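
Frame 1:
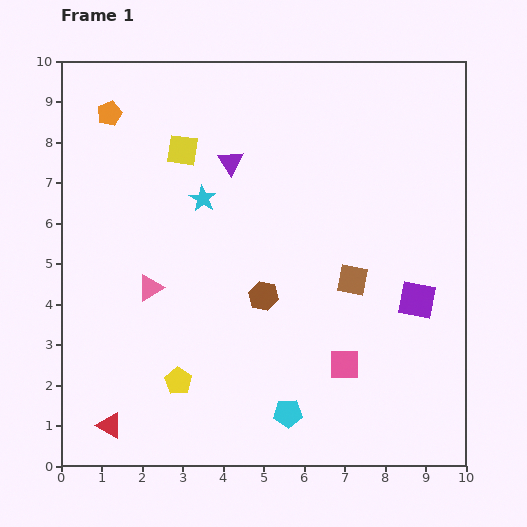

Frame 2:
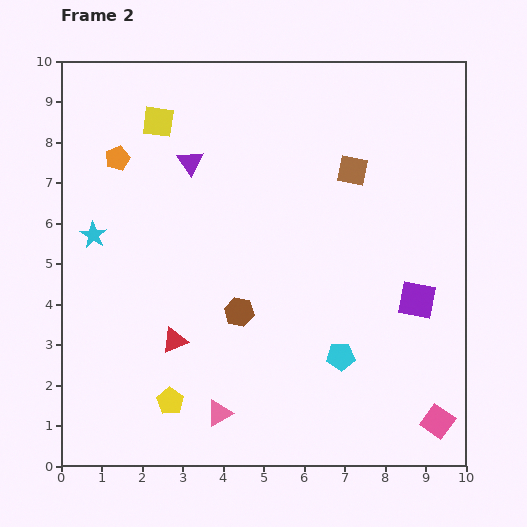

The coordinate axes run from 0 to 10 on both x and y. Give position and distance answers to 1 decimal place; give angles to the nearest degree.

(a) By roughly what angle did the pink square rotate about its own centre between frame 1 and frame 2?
36° clockwise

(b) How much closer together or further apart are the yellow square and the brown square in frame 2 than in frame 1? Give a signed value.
-0.4

Distance in frame 1: 5.3. Distance in frame 2: 4.9.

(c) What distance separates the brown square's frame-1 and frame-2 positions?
2.7

The brown square moved from (7.2, 4.6) to (7.2, 7.3), a distance of √(0.0² + 2.7²) ≈ 2.7.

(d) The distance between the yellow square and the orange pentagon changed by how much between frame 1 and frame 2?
-0.7

Distance in frame 1: 2.0. Distance in frame 2: 1.3.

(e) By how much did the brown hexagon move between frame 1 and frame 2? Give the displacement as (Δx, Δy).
(-0.6, -0.4)

The brown hexagon was at (5.0, 4.2) in frame 1 and (4.4, 3.8) in frame 2.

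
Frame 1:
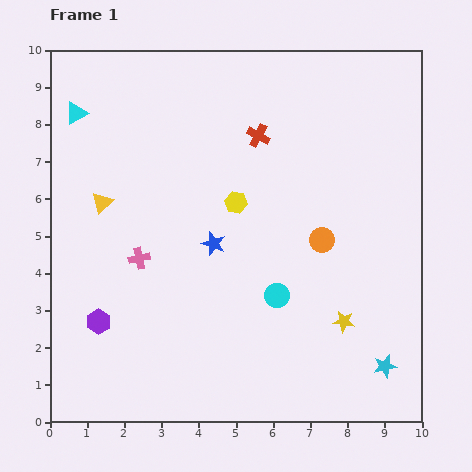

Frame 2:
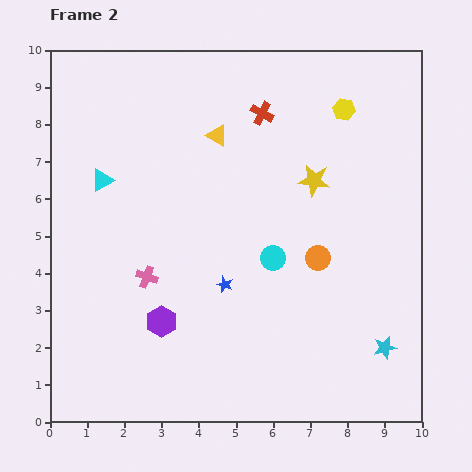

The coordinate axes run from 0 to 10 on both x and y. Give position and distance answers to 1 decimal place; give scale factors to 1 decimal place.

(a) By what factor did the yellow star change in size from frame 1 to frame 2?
1.5×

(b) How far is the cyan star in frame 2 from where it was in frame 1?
0.5

The cyan star moved from (9.0, 1.5) to (9.0, 2.0), a distance of √(0.0² + 0.5²) ≈ 0.5.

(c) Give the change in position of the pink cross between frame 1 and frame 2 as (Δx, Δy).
(0.2, -0.5)

The pink cross was at (2.4, 4.4) in frame 1 and (2.6, 3.9) in frame 2.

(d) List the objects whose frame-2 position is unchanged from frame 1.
none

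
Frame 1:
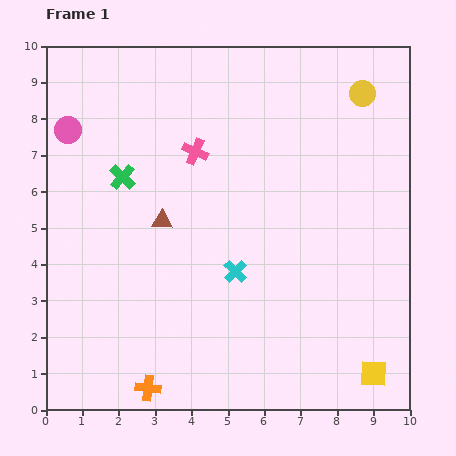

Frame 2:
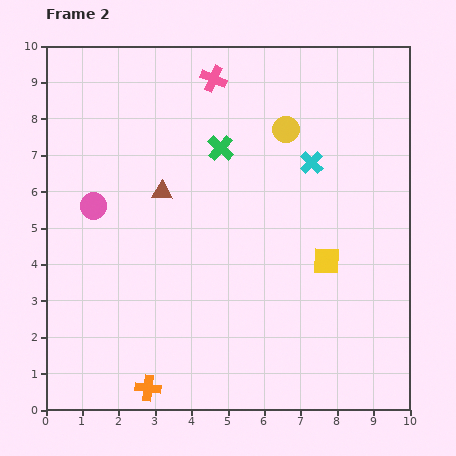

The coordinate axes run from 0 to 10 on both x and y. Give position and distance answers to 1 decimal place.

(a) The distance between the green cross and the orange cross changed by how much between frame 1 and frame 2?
+1.1

Distance in frame 1: 5.8. Distance in frame 2: 6.9.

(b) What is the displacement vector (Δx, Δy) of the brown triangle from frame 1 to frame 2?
(0.0, 0.8)

The brown triangle was at (3.2, 5.2) in frame 1 and (3.2, 6.0) in frame 2.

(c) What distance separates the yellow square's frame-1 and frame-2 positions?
3.4

The yellow square moved from (9.0, 1.0) to (7.7, 4.1), a distance of √(1.3² + 3.1²) ≈ 3.4.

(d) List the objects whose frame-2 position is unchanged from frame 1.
the orange cross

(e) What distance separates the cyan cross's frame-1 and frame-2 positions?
3.7

The cyan cross moved from (5.2, 3.8) to (7.3, 6.8), a distance of √(2.1² + 3.0²) ≈ 3.7.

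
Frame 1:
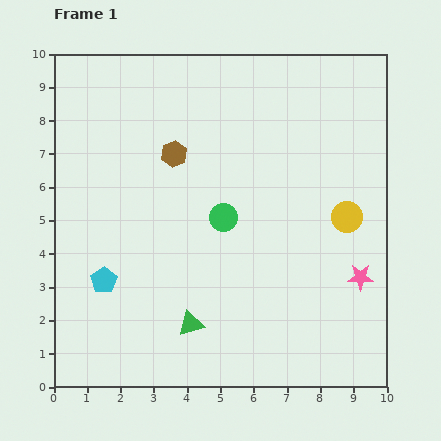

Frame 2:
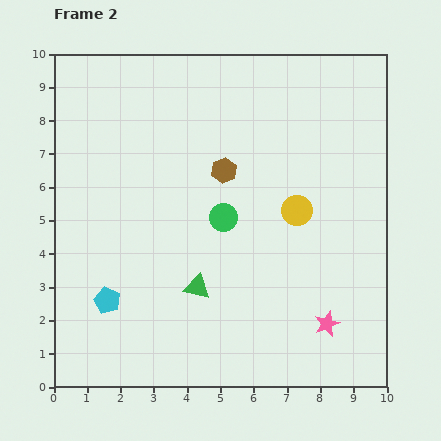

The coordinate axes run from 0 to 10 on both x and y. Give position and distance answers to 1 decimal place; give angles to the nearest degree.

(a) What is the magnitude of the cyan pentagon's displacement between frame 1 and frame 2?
0.6

The cyan pentagon moved from (1.5, 3.2) to (1.6, 2.6), a distance of √(0.1² + 0.6²) ≈ 0.6.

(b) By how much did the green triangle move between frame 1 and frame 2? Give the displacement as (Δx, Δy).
(0.2, 1.1)

The green triangle was at (4.1, 1.9) in frame 1 and (4.3, 3.0) in frame 2.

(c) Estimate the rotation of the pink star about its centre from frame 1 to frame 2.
24° counter-clockwise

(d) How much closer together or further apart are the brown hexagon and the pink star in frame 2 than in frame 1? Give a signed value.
-1.2

Distance in frame 1: 6.7. Distance in frame 2: 5.5.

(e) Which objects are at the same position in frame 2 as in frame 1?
the green circle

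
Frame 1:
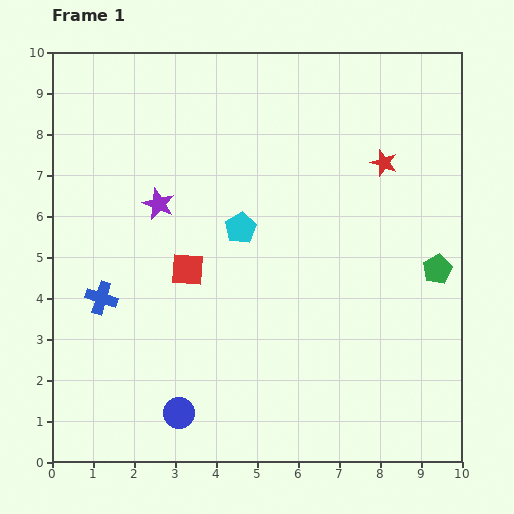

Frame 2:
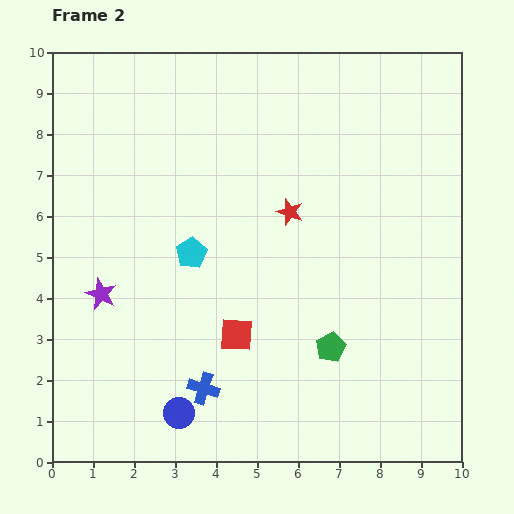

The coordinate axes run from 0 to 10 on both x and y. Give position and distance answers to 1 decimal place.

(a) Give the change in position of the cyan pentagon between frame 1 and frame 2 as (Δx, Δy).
(-1.2, -0.6)

The cyan pentagon was at (4.6, 5.7) in frame 1 and (3.4, 5.1) in frame 2.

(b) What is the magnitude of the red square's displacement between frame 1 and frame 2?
2.0

The red square moved from (3.3, 4.7) to (4.5, 3.1), a distance of √(1.2² + 1.6²) ≈ 2.0.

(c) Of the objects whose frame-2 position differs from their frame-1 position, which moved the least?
the cyan pentagon

(moved 1.3)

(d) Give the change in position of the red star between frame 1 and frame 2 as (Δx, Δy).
(-2.3, -1.2)

The red star was at (8.1, 7.3) in frame 1 and (5.8, 6.1) in frame 2.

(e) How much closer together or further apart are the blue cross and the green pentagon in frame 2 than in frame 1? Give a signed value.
-4.9

Distance in frame 1: 8.2. Distance in frame 2: 3.3.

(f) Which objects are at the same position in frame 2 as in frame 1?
the blue circle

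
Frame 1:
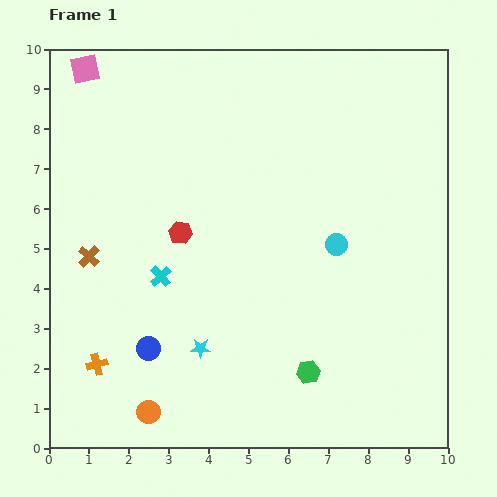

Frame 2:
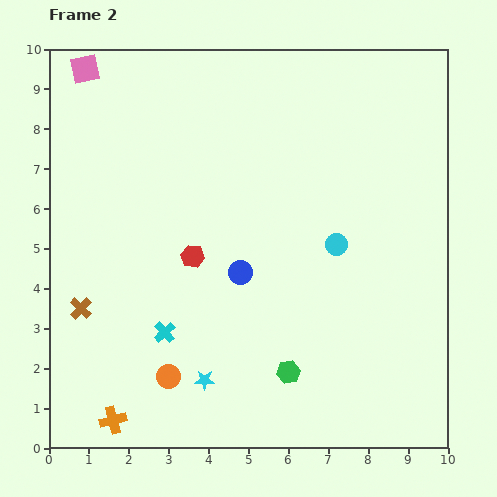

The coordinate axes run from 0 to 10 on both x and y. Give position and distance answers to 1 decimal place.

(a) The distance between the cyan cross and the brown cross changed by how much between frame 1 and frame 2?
+0.3

Distance in frame 1: 1.9. Distance in frame 2: 2.2.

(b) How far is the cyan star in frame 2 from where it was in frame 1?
0.8

The cyan star moved from (3.8, 2.5) to (3.9, 1.7), a distance of √(0.1² + 0.8²) ≈ 0.8.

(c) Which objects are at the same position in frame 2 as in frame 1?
the pink square, the cyan circle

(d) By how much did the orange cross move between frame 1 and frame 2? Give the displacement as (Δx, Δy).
(0.4, -1.4)

The orange cross was at (1.2, 2.1) in frame 1 and (1.6, 0.7) in frame 2.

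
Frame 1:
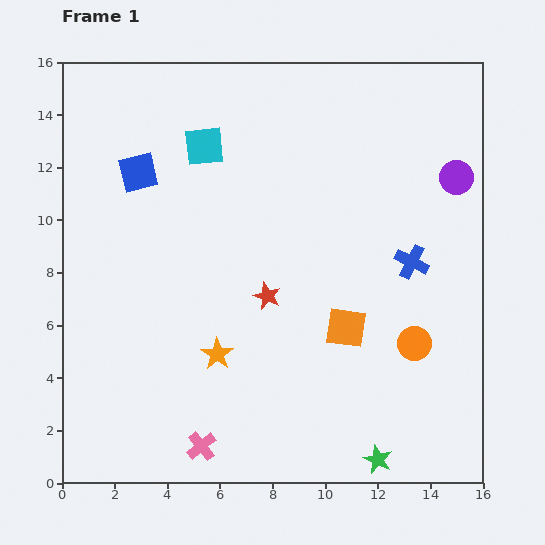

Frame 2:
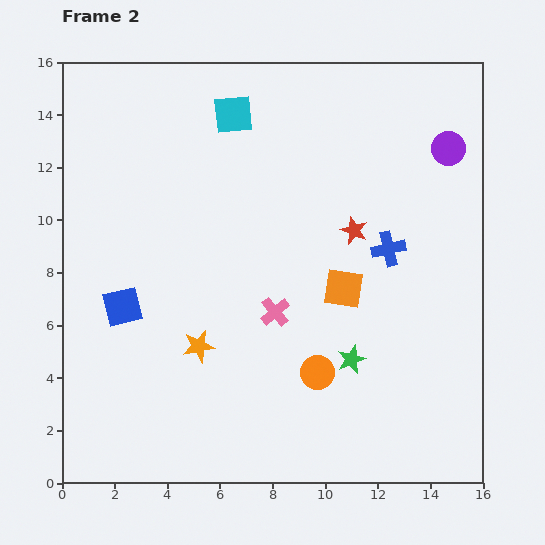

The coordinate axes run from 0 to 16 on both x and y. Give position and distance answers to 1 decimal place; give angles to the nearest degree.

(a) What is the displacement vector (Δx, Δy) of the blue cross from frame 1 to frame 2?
(-0.9, 0.5)

The blue cross was at (13.3, 8.4) in frame 1 and (12.4, 8.9) in frame 2.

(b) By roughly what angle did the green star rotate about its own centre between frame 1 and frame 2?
26° clockwise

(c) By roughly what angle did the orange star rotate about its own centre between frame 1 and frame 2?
26° clockwise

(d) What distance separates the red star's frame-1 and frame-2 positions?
4.1

The red star moved from (7.8, 7.1) to (11.1, 9.6), a distance of √(3.3² + 2.5²) ≈ 4.1.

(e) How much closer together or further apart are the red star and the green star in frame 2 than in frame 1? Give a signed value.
-2.6

Distance in frame 1: 7.5. Distance in frame 2: 4.9.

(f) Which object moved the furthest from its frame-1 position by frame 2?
the pink cross

(moved 5.8; next 5.1)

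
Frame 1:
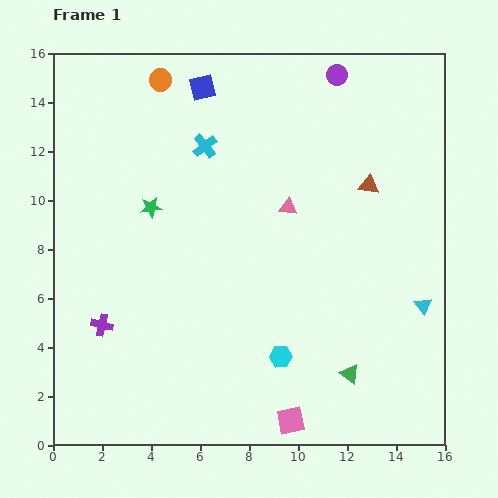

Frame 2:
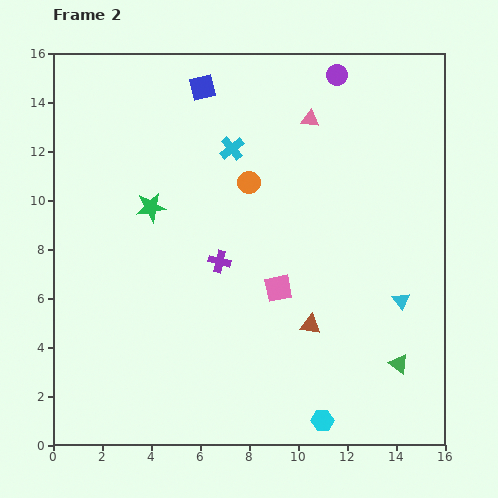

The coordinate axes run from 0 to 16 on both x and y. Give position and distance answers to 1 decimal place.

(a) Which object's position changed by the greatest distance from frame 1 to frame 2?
the brown triangle

(moved 6.2; next 5.5)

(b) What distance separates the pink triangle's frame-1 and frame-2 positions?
3.7

The pink triangle moved from (9.6, 9.7) to (10.5, 13.3), a distance of √(0.9² + 3.6²) ≈ 3.7.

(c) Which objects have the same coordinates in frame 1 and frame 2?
the blue square, the purple circle, the green star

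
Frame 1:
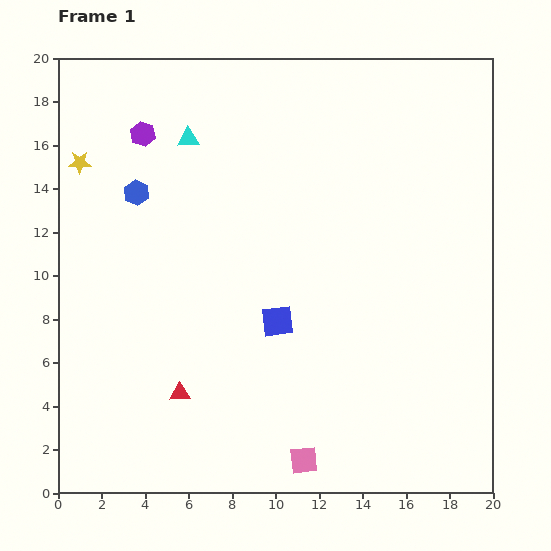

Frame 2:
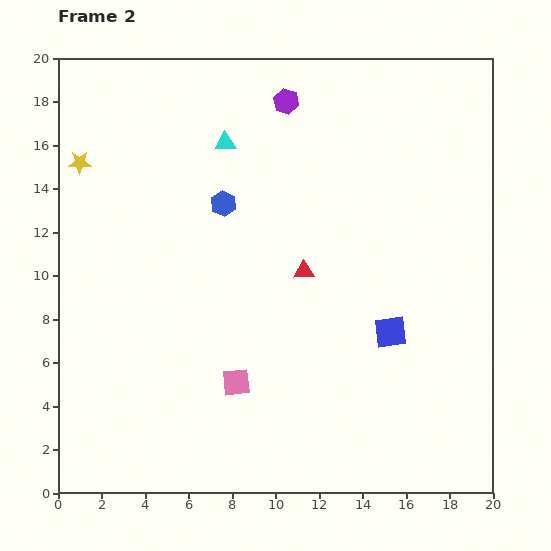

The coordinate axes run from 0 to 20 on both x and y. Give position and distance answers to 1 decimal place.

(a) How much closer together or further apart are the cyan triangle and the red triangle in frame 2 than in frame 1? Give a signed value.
-4.8

Distance in frame 1: 11.7. Distance in frame 2: 6.9.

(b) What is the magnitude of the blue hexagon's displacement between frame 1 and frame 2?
4.0

The blue hexagon moved from (3.6, 13.8) to (7.6, 13.3), a distance of √(4.0² + 0.5²) ≈ 4.0.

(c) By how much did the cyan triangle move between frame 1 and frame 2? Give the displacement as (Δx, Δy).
(1.7, -0.2)

The cyan triangle was at (6.0, 16.3) in frame 1 and (7.7, 16.1) in frame 2.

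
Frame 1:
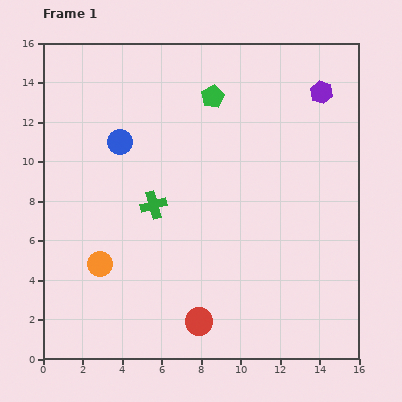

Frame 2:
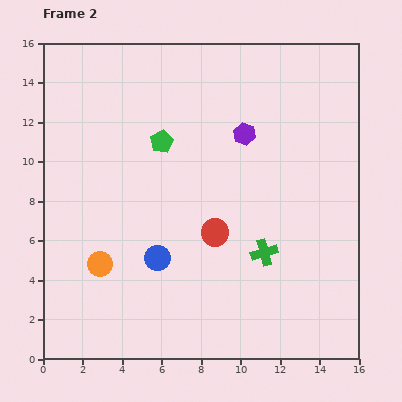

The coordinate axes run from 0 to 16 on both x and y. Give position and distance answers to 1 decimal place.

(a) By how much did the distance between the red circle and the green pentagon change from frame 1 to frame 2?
-6.1

Distance in frame 1: 11.4. Distance in frame 2: 5.3.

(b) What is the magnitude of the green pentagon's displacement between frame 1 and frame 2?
3.5

The green pentagon moved from (8.6, 13.3) to (6.0, 11.0), a distance of √(2.6² + 2.3²) ≈ 3.5.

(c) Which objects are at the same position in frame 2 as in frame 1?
the orange circle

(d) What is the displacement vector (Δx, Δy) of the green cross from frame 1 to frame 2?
(5.6, -2.4)

The green cross was at (5.6, 7.8) in frame 1 and (11.2, 5.4) in frame 2.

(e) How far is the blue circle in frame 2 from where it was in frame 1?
6.2

The blue circle moved from (3.9, 11.0) to (5.8, 5.1), a distance of √(1.9² + 5.9²) ≈ 6.2.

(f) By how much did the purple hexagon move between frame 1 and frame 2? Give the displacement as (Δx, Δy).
(-3.9, -2.1)

The purple hexagon was at (14.1, 13.5) in frame 1 and (10.2, 11.4) in frame 2.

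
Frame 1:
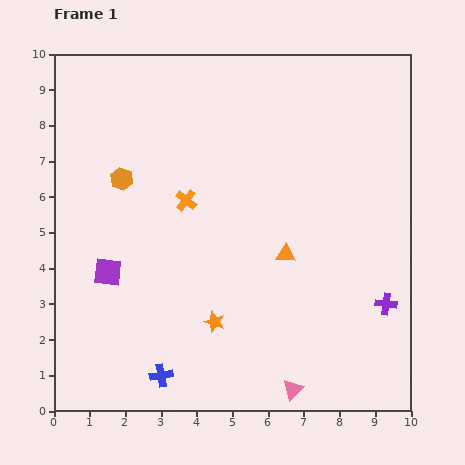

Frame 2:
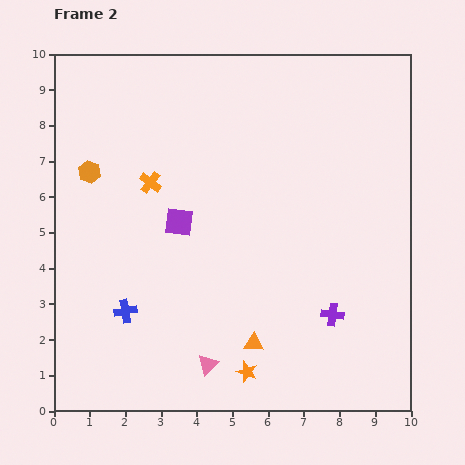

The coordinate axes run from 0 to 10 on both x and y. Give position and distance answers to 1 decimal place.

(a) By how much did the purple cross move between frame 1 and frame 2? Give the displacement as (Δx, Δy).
(-1.5, -0.3)

The purple cross was at (9.3, 3.0) in frame 1 and (7.8, 2.7) in frame 2.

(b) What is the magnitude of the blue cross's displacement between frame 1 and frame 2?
2.1

The blue cross moved from (3.0, 1.0) to (2.0, 2.8), a distance of √(1.0² + 1.8²) ≈ 2.1.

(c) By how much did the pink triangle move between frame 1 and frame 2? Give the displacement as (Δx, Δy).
(-2.4, 0.7)

The pink triangle was at (6.7, 0.6) in frame 1 and (4.3, 1.3) in frame 2.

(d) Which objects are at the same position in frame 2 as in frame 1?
none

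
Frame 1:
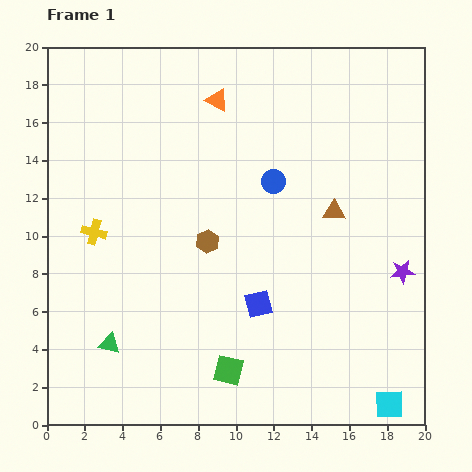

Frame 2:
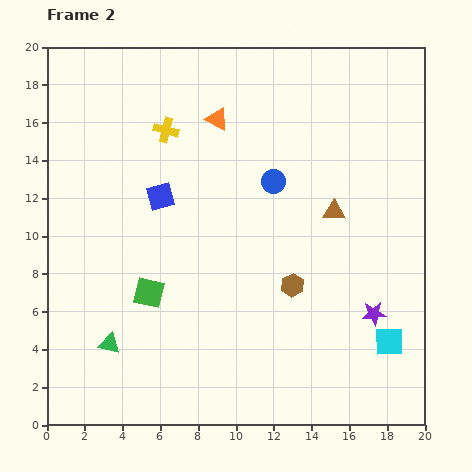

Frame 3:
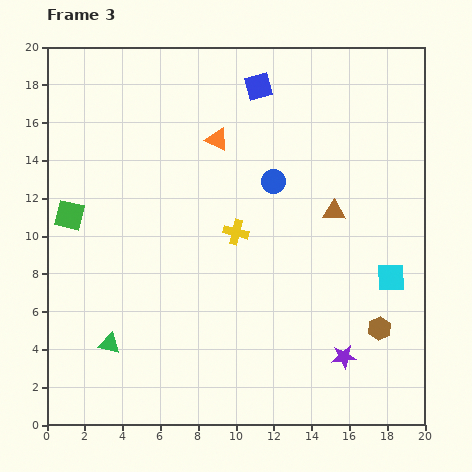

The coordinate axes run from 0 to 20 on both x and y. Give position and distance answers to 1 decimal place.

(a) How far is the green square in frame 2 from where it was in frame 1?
5.9

The green square moved from (9.6, 2.9) to (5.4, 7.0), a distance of √(4.2² + 4.1²) ≈ 5.9.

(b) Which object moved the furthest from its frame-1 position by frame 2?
the blue square

(moved 7.7; next 6.6)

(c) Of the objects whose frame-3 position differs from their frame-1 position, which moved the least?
the orange triangle

(moved 2.1)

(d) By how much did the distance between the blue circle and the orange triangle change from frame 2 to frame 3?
-0.8

Distance in frame 2: 4.5. Distance in frame 3: 3.7.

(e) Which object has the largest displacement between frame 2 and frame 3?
the blue square

(moved 7.8; next 6.5)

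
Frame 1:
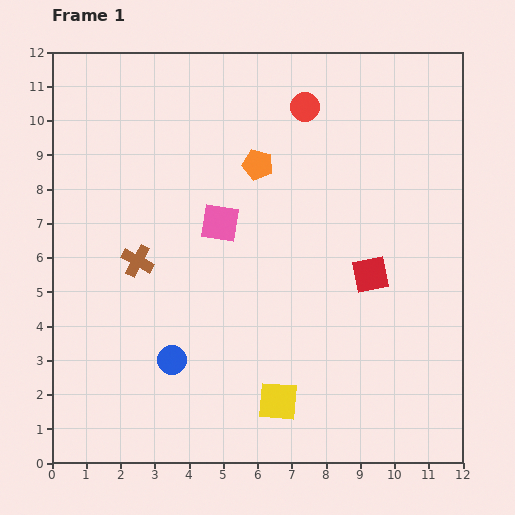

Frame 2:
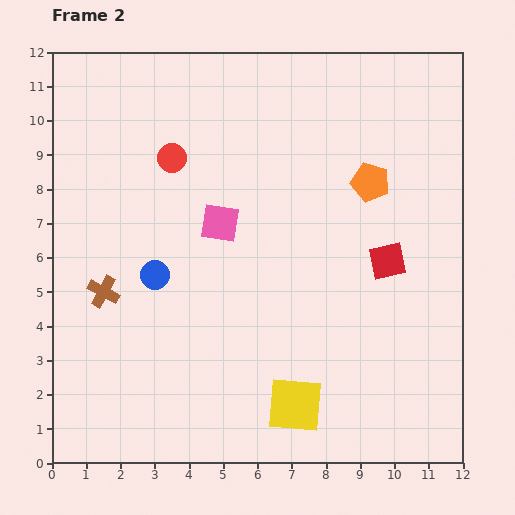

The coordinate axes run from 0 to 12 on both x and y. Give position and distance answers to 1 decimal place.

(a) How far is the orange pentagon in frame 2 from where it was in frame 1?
3.3

The orange pentagon moved from (6.0, 8.7) to (9.3, 8.2), a distance of √(3.3² + 0.5²) ≈ 3.3.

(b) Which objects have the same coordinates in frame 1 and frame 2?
the pink square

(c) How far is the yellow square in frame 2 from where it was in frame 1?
0.5

The yellow square moved from (6.6, 1.8) to (7.1, 1.7), a distance of √(0.5² + 0.1²) ≈ 0.5.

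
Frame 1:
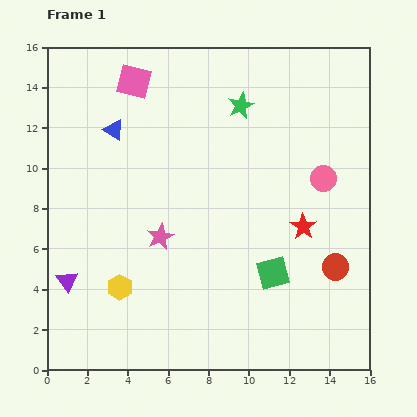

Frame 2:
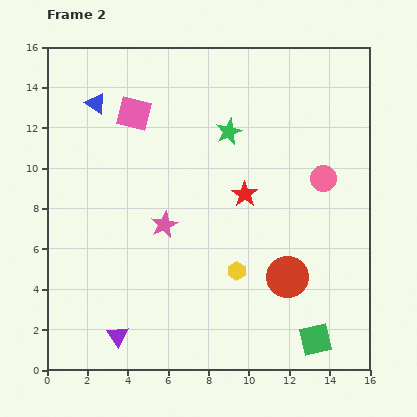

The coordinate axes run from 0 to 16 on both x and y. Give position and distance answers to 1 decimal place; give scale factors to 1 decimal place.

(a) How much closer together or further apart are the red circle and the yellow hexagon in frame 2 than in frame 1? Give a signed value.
-8.2

Distance in frame 1: 10.7. Distance in frame 2: 2.5.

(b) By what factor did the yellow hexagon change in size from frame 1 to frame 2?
0.7×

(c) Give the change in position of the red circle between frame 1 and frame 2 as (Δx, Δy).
(-2.4, -0.5)

The red circle was at (14.3, 5.1) in frame 1 and (11.9, 4.6) in frame 2.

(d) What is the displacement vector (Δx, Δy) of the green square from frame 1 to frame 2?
(2.1, -3.3)

The green square was at (11.2, 4.8) in frame 1 and (13.3, 1.5) in frame 2.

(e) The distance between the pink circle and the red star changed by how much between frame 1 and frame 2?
+1.4

Distance in frame 1: 2.6. Distance in frame 2: 4.0.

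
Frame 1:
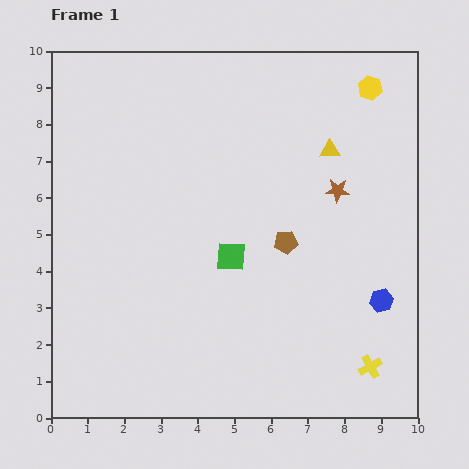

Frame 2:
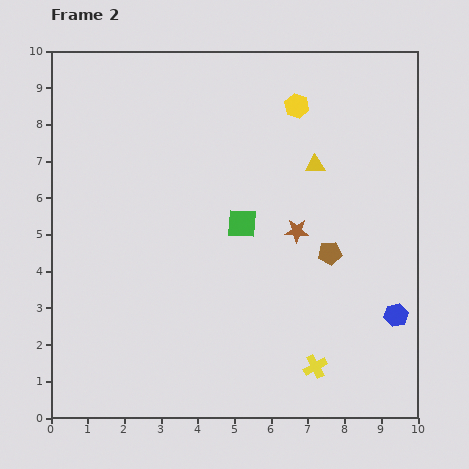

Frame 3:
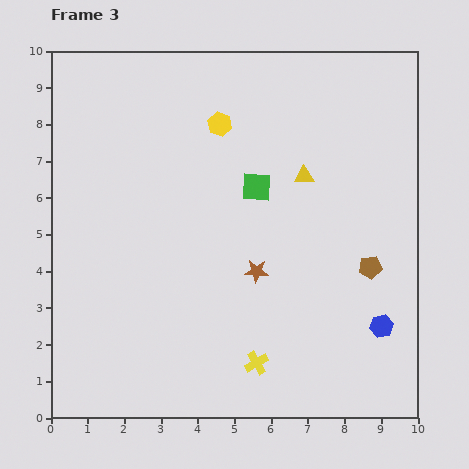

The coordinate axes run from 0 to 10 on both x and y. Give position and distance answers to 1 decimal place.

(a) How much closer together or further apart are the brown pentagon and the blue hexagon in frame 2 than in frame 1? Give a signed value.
-0.6

Distance in frame 1: 3.1. Distance in frame 2: 2.5.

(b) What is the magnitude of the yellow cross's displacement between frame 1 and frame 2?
1.5

The yellow cross moved from (8.7, 1.4) to (7.2, 1.4), a distance of √(1.5² + 0.0²) ≈ 1.5.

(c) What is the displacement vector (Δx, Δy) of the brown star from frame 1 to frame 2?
(-1.1, -1.1)

The brown star was at (7.8, 6.2) in frame 1 and (6.7, 5.1) in frame 2.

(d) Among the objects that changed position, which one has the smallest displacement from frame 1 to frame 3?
the blue hexagon

(moved 0.7)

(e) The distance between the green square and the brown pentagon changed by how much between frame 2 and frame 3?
+1.3

Distance in frame 2: 2.5. Distance in frame 3: 3.8.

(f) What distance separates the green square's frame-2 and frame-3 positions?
1.1

The green square moved from (5.2, 5.3) to (5.6, 6.3), a distance of √(0.4² + 1.0²) ≈ 1.1.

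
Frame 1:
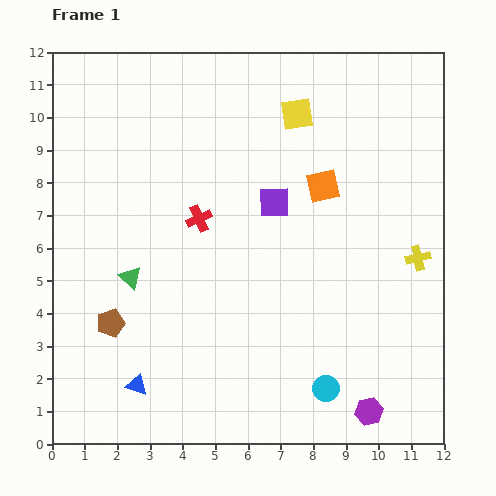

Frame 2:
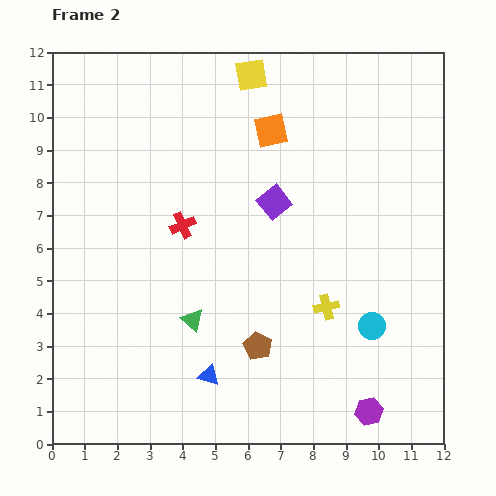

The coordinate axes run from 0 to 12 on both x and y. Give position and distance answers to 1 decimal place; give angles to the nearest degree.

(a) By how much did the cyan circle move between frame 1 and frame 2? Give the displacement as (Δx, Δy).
(1.4, 1.9)

The cyan circle was at (8.4, 1.7) in frame 1 and (9.8, 3.6) in frame 2.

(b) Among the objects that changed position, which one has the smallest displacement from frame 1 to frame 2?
the red cross

(moved 0.5)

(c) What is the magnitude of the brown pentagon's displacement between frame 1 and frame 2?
4.6

The brown pentagon moved from (1.8, 3.7) to (6.3, 3.0), a distance of √(4.5² + 0.7²) ≈ 4.6.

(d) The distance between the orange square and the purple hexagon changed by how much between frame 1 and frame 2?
+2.1

Distance in frame 1: 7.0. Distance in frame 2: 9.1.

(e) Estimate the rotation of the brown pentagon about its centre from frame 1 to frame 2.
27° counter-clockwise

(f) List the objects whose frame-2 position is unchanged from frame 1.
the purple square, the purple hexagon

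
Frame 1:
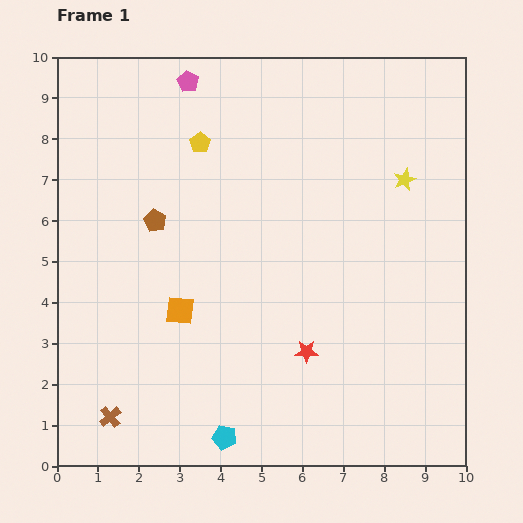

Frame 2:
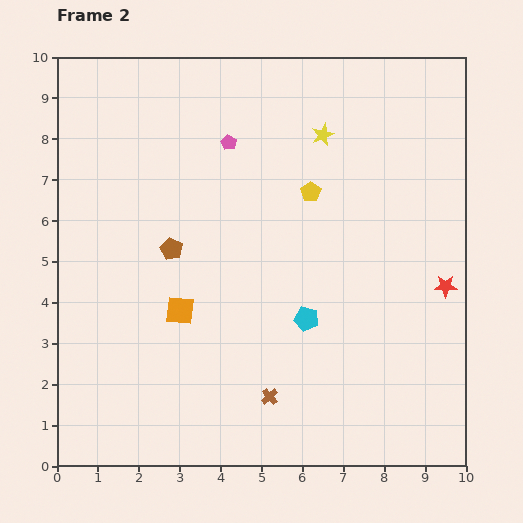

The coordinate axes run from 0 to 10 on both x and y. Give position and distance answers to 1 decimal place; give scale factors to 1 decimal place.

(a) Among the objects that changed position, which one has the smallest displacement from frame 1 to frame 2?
the brown pentagon

(moved 0.8)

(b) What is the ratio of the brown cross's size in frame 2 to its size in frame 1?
0.8×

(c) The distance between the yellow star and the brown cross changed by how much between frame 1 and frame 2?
-2.7

Distance in frame 1: 9.2. Distance in frame 2: 6.5.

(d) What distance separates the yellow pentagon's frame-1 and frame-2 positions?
3.0

The yellow pentagon moved from (3.5, 7.9) to (6.2, 6.7), a distance of √(2.7² + 1.2²) ≈ 3.0.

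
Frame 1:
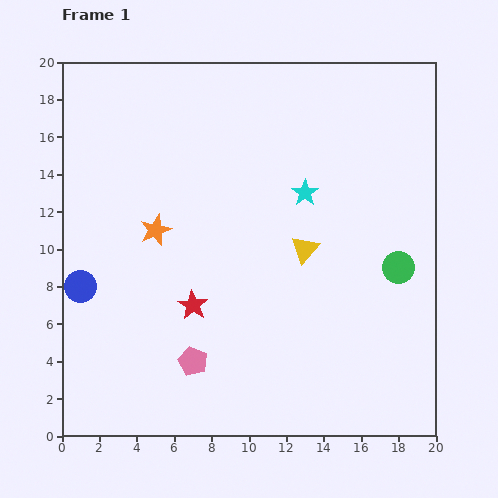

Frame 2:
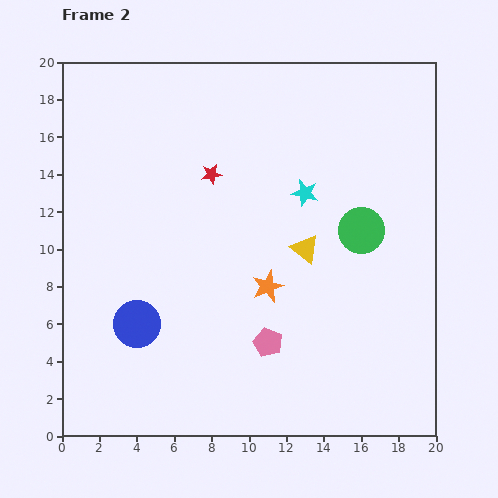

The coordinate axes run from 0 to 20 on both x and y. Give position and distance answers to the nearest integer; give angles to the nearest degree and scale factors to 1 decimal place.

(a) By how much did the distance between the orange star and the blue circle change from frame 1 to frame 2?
+2

Distance in frame 1: 5. Distance in frame 2: 7.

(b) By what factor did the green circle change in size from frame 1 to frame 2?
1.4×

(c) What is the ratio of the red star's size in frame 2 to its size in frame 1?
0.7×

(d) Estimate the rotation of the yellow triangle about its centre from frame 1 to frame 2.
34° counter-clockwise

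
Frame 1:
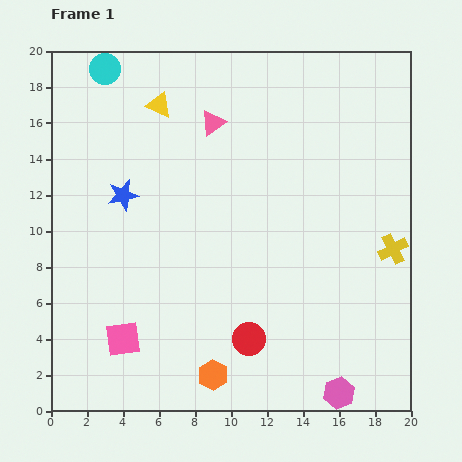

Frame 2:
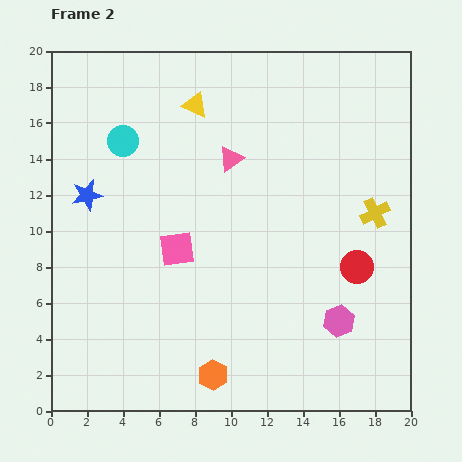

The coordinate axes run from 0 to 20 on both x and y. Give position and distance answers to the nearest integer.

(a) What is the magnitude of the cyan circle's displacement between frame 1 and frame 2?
4

The cyan circle moved from (3, 19) to (4, 15), a distance of √(1² + 4²) ≈ 4.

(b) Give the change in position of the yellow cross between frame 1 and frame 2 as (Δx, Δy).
(-1, 2)

The yellow cross was at (19, 9) in frame 1 and (18, 11) in frame 2.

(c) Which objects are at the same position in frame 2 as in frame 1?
the orange hexagon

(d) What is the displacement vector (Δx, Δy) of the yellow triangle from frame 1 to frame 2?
(2, 0)

The yellow triangle was at (6, 17) in frame 1 and (8, 17) in frame 2.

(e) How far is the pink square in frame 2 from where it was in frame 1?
6

The pink square moved from (4, 4) to (7, 9), a distance of √(3² + 5²) ≈ 6.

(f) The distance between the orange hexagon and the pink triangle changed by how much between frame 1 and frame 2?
-2

Distance in frame 1: 14. Distance in frame 2: 12.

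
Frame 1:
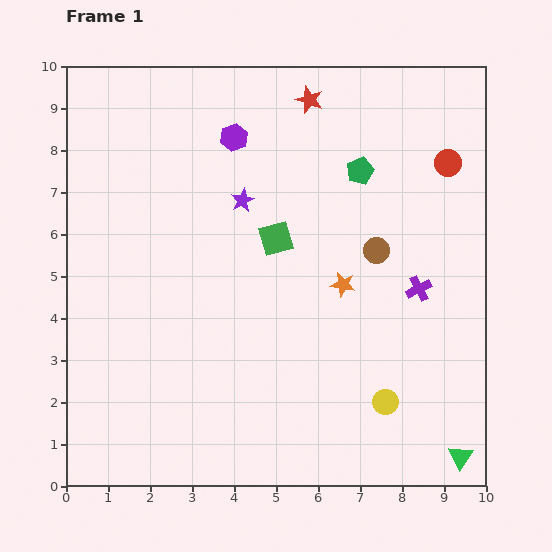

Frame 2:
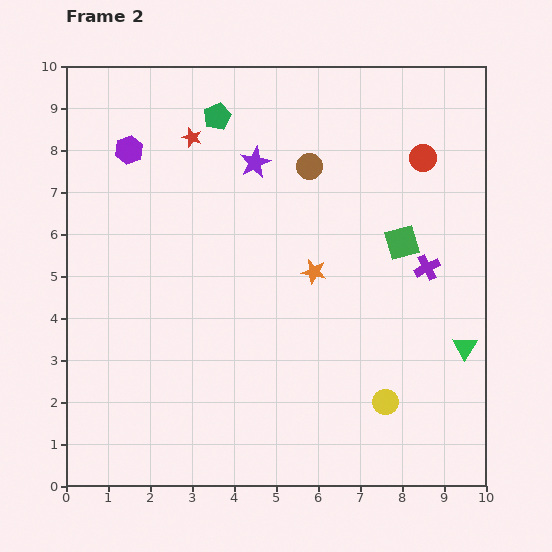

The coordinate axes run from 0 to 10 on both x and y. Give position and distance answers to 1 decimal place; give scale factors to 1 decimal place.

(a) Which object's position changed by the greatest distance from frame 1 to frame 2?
the green pentagon

(moved 3.6; next 3.0)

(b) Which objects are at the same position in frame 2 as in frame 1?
the yellow circle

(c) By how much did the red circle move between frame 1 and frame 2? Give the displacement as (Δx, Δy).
(-0.6, 0.1)

The red circle was at (9.1, 7.7) in frame 1 and (8.5, 7.8) in frame 2.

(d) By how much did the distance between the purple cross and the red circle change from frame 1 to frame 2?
-0.5

Distance in frame 1: 3.1. Distance in frame 2: 2.6.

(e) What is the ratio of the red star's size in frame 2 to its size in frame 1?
0.7×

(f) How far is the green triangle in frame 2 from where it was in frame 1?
2.6

The green triangle moved from (9.4, 0.7) to (9.5, 3.3), a distance of √(0.1² + 2.6²) ≈ 2.6.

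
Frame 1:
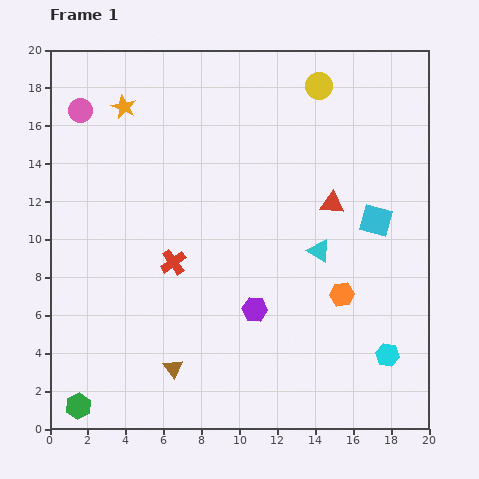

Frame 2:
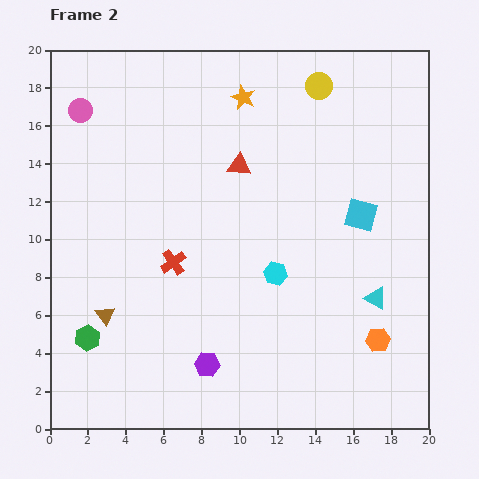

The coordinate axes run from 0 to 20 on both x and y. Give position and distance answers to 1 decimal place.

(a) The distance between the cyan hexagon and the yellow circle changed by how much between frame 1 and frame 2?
-4.4

Distance in frame 1: 14.6. Distance in frame 2: 10.2.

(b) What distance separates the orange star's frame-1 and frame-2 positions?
6.3

The orange star moved from (3.9, 17.0) to (10.2, 17.5), a distance of √(6.3² + 0.5²) ≈ 6.3.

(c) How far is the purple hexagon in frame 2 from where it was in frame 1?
3.8

The purple hexagon moved from (10.8, 6.3) to (8.3, 3.4), a distance of √(2.5² + 2.9²) ≈ 3.8.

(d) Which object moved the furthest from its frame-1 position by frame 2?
the cyan hexagon

(moved 7.3; next 6.3)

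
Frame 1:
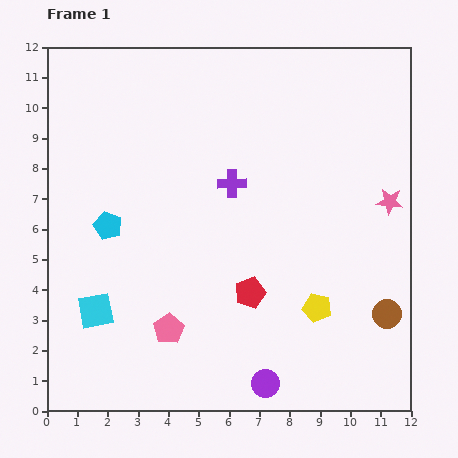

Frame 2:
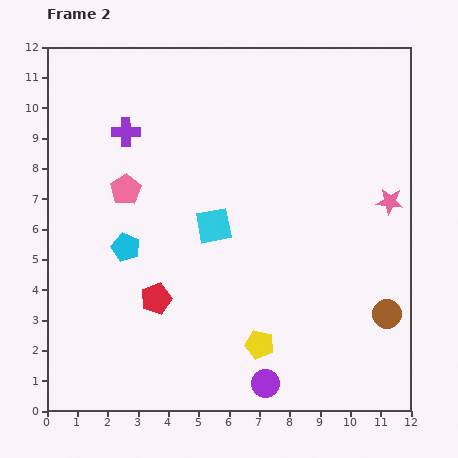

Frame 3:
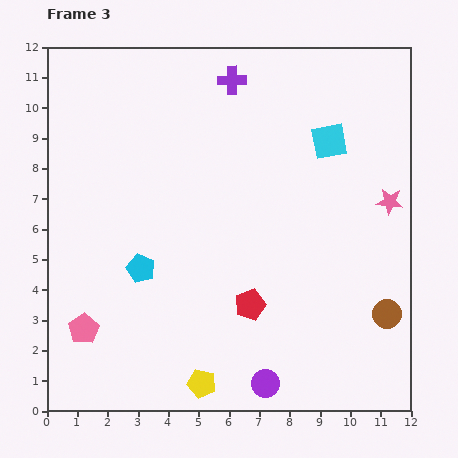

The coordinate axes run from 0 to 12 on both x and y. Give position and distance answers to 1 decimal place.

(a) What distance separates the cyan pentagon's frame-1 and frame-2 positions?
0.9

The cyan pentagon moved from (2.0, 6.1) to (2.6, 5.4), a distance of √(0.6² + 0.7²) ≈ 0.9.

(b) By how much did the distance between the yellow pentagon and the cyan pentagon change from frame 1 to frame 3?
-3.1

Distance in frame 1: 7.4. Distance in frame 3: 4.3.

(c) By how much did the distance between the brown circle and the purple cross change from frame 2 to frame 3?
-1.3

Distance in frame 2: 10.5. Distance in frame 3: 9.2.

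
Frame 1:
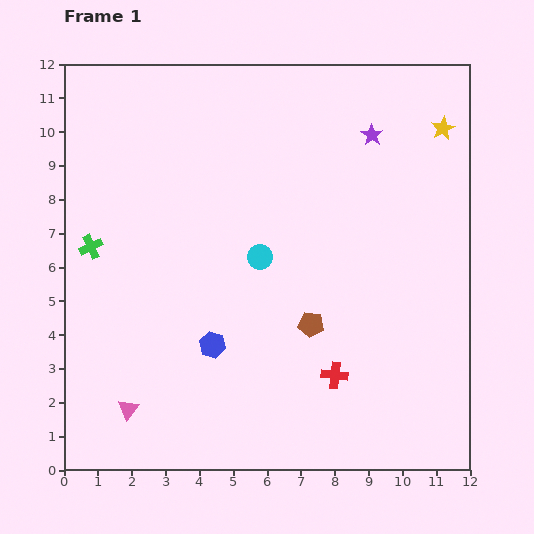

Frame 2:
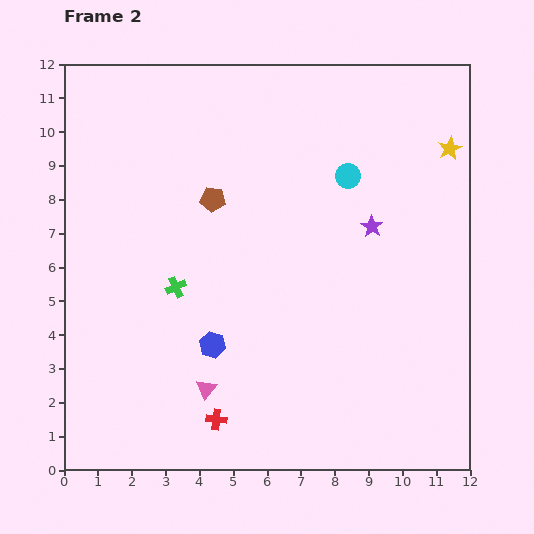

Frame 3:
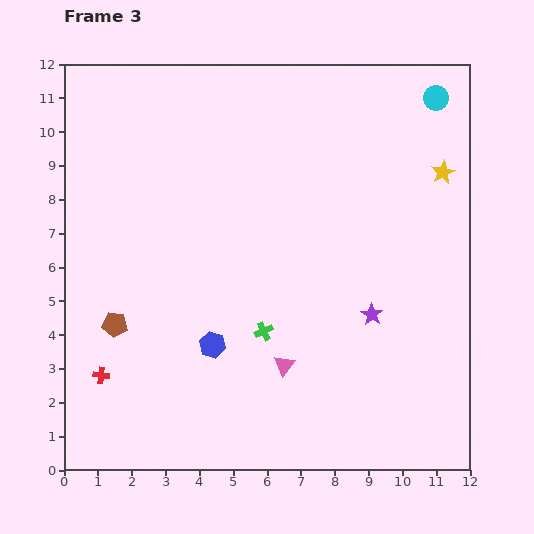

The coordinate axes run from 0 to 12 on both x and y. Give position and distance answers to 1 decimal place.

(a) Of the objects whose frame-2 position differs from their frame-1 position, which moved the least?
the yellow star

(moved 0.6)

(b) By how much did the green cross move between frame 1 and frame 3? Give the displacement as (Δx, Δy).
(5.1, -2.5)

The green cross was at (0.8, 6.6) in frame 1 and (5.9, 4.1) in frame 3.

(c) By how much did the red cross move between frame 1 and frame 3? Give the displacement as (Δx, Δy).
(-6.9, 0.0)

The red cross was at (8.0, 2.8) in frame 1 and (1.1, 2.8) in frame 3.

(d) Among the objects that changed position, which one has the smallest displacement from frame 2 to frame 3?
the yellow star

(moved 0.7)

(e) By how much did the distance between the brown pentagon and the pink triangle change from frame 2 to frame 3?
-0.5

Distance in frame 2: 5.6. Distance in frame 3: 5.1.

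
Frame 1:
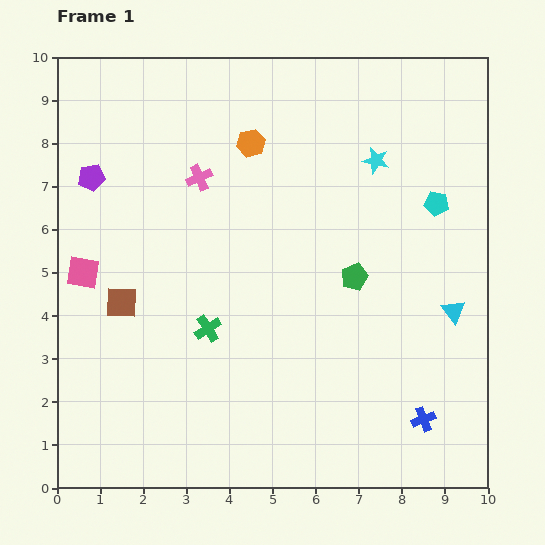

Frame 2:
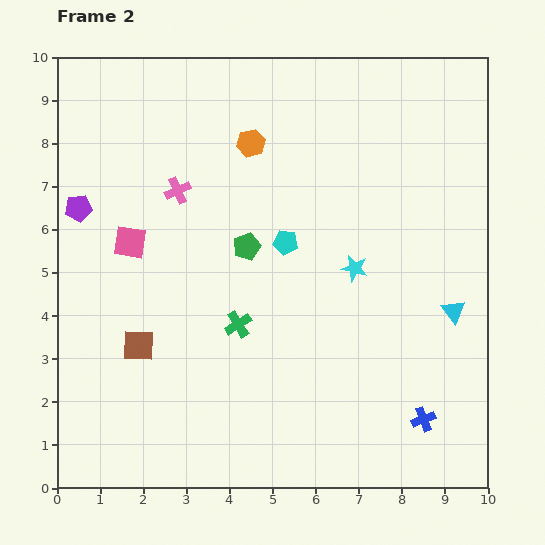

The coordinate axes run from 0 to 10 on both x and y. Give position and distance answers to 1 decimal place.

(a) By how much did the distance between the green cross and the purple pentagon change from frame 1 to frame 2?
+0.2

Distance in frame 1: 4.4. Distance in frame 2: 4.6.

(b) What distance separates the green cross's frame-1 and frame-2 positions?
0.7

The green cross moved from (3.5, 3.7) to (4.2, 3.8), a distance of √(0.7² + 0.1²) ≈ 0.7.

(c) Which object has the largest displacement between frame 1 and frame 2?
the cyan pentagon

(moved 3.6; next 2.6)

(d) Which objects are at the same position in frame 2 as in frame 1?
the orange hexagon, the cyan triangle, the blue cross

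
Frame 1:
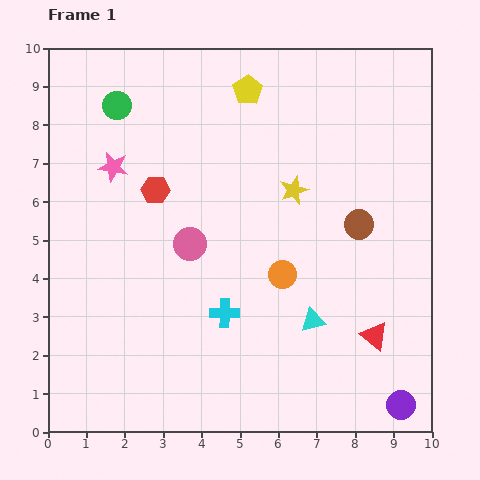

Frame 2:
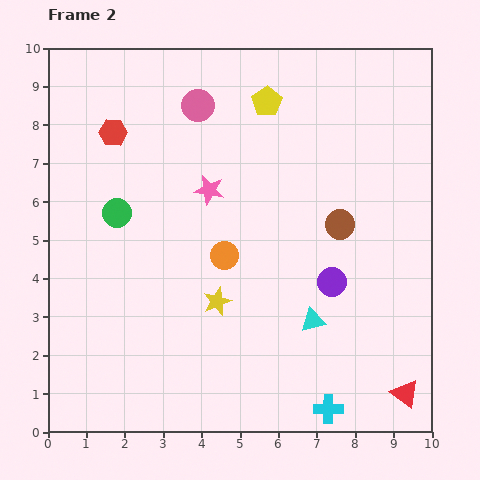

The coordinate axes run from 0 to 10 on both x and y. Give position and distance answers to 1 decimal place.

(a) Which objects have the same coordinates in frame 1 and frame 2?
the cyan triangle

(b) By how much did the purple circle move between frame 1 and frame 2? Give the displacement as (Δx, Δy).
(-1.8, 3.2)

The purple circle was at (9.2, 0.7) in frame 1 and (7.4, 3.9) in frame 2.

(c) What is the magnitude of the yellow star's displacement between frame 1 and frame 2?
3.5

The yellow star moved from (6.4, 6.3) to (4.4, 3.4), a distance of √(2.0² + 2.9²) ≈ 3.5.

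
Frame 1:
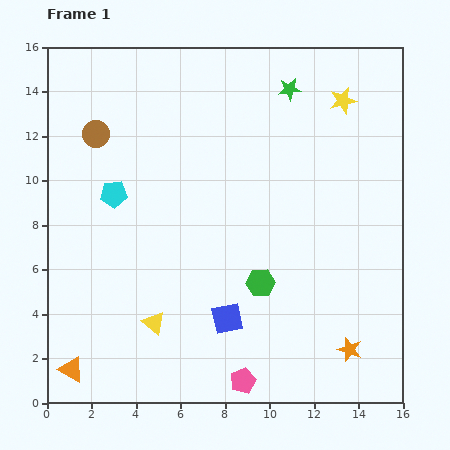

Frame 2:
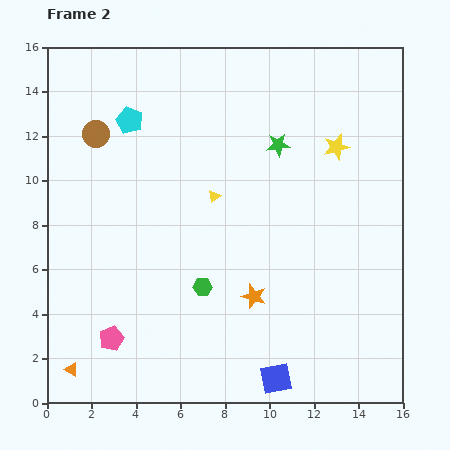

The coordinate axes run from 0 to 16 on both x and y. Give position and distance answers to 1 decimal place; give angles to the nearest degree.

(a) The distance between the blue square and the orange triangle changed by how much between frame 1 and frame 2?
+1.8

Distance in frame 1: 7.4. Distance in frame 2: 9.2.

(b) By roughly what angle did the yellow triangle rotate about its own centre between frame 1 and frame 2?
43° clockwise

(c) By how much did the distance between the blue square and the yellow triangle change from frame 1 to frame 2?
+5.4

Distance in frame 1: 3.3. Distance in frame 2: 8.7.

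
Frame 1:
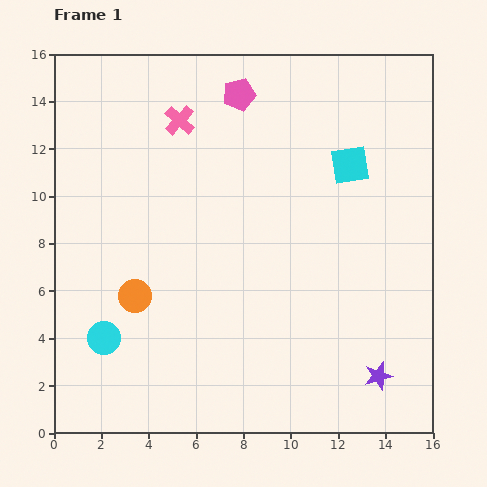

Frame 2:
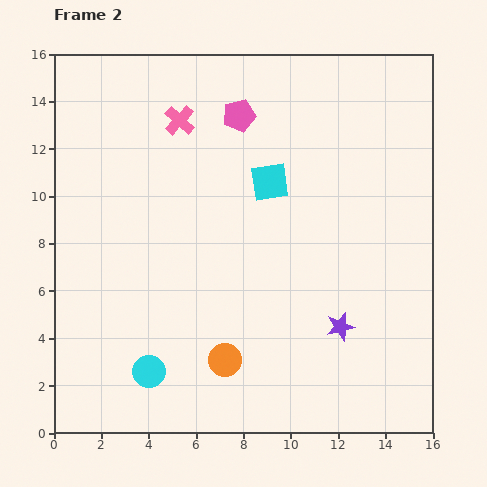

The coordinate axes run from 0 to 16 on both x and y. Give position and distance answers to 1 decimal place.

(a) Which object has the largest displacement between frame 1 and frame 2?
the orange circle

(moved 4.7; next 3.5)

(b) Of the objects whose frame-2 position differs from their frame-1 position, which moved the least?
the pink pentagon

(moved 0.9)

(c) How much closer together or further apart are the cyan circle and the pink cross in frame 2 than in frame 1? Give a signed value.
+1.0

Distance in frame 1: 9.7. Distance in frame 2: 10.7.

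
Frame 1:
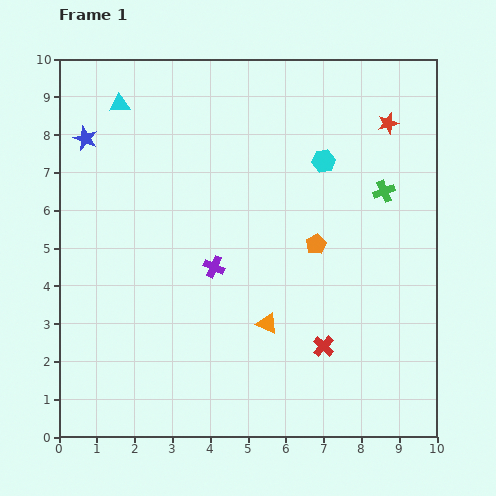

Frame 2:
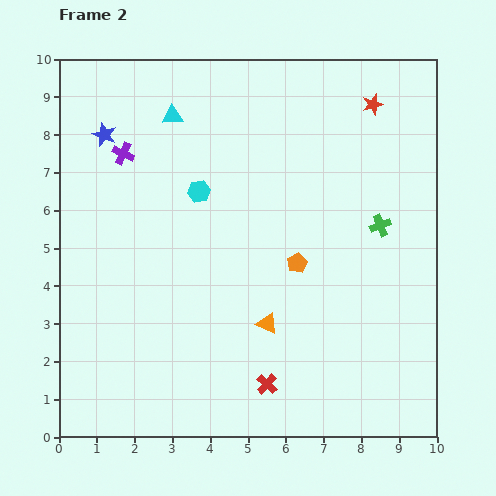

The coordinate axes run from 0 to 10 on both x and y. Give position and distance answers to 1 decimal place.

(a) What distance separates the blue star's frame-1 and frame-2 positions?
0.5

The blue star moved from (0.7, 7.9) to (1.2, 8.0), a distance of √(0.5² + 0.1²) ≈ 0.5.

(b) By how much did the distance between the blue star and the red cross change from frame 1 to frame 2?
-0.5

Distance in frame 1: 8.4. Distance in frame 2: 7.9.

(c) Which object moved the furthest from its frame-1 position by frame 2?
the purple cross

(moved 3.8; next 3.4)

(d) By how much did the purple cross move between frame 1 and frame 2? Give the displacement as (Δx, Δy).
(-2.4, 3.0)

The purple cross was at (4.1, 4.5) in frame 1 and (1.7, 7.5) in frame 2.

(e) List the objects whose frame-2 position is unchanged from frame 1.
the orange triangle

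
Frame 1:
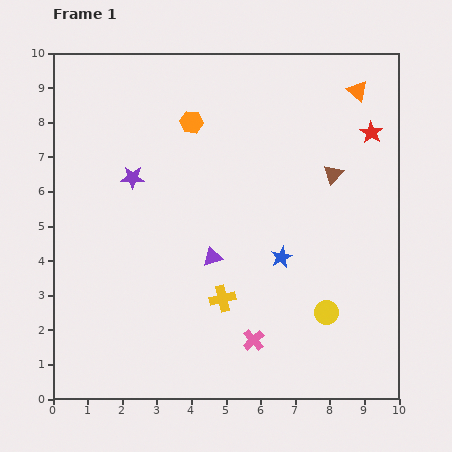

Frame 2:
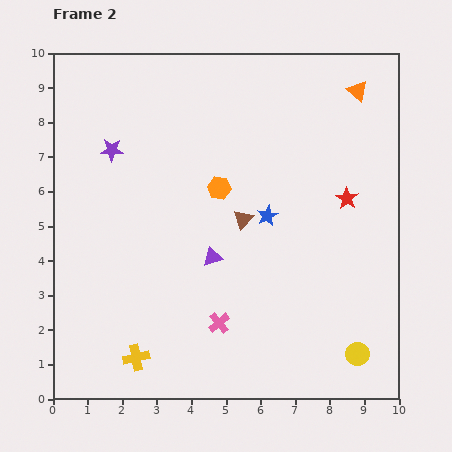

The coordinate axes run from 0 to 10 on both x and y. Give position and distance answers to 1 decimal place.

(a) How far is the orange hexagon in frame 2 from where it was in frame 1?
2.1

The orange hexagon moved from (4.0, 8.0) to (4.8, 6.1), a distance of √(0.8² + 1.9²) ≈ 2.1.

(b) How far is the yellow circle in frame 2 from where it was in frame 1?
1.5

The yellow circle moved from (7.9, 2.5) to (8.8, 1.3), a distance of √(0.9² + 1.2²) ≈ 1.5.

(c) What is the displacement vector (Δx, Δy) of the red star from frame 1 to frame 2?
(-0.7, -1.9)

The red star was at (9.2, 7.7) in frame 1 and (8.5, 5.8) in frame 2.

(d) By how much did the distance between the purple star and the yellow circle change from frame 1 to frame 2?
+2.4

Distance in frame 1: 6.8. Distance in frame 2: 9.2.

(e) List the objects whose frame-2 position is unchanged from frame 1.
the orange triangle, the purple triangle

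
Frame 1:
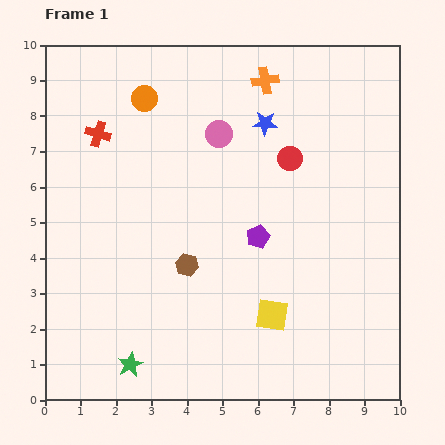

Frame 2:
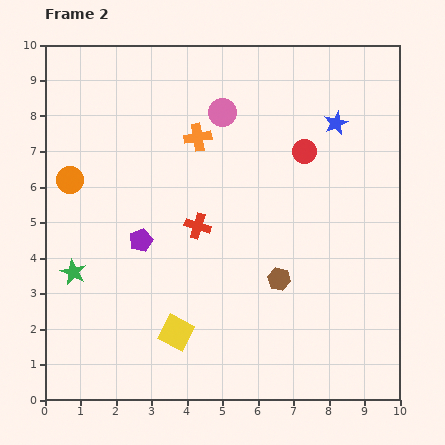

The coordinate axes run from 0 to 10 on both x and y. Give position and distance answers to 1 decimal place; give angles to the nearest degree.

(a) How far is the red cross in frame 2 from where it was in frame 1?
3.8

The red cross moved from (1.5, 7.5) to (4.3, 4.9), a distance of √(2.8² + 2.6²) ≈ 3.8.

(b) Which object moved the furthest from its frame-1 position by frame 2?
the red cross

(moved 3.8; next 3.3)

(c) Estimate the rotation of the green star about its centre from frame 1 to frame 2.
19° counter-clockwise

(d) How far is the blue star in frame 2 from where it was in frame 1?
2.0

The blue star moved from (6.2, 7.8) to (8.2, 7.8), a distance of √(2.0² + 0.0²) ≈ 2.0.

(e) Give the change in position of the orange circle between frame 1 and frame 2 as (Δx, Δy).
(-2.1, -2.3)

The orange circle was at (2.8, 8.5) in frame 1 and (0.7, 6.2) in frame 2.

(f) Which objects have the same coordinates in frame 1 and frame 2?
none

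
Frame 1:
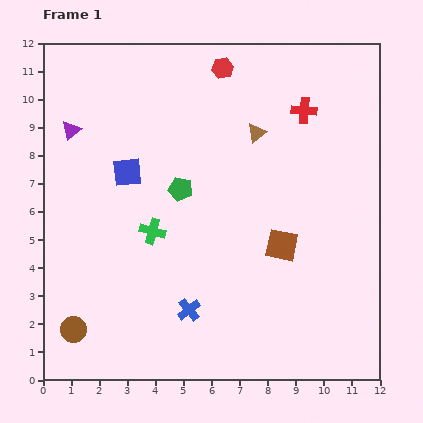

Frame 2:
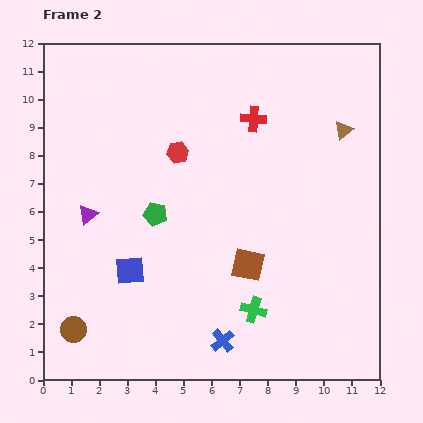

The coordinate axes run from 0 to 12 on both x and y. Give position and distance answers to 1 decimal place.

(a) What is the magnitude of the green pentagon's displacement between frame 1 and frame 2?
1.3

The green pentagon moved from (4.9, 6.8) to (4.0, 5.9), a distance of √(0.9² + 0.9²) ≈ 1.3.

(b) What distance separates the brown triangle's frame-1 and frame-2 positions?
3.1

The brown triangle moved from (7.6, 8.8) to (10.7, 8.9), a distance of √(3.1² + 0.1²) ≈ 3.1.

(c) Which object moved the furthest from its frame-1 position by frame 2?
the green cross

(moved 4.6; next 3.5)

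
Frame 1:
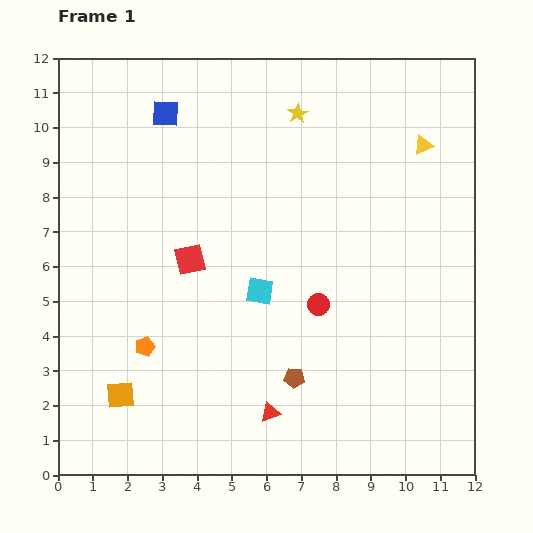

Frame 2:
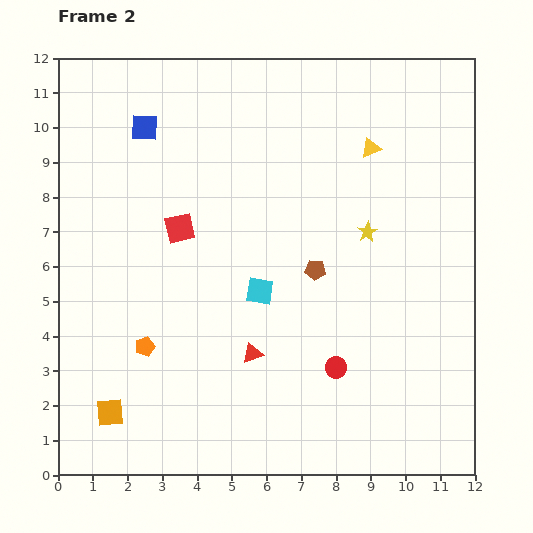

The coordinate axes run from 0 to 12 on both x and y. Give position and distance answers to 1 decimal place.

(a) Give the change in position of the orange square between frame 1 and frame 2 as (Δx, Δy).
(-0.3, -0.5)

The orange square was at (1.8, 2.3) in frame 1 and (1.5, 1.8) in frame 2.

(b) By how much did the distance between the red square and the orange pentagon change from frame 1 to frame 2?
+0.7

Distance in frame 1: 2.8. Distance in frame 2: 3.5.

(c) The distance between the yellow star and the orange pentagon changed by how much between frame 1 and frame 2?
-0.8

Distance in frame 1: 8.0. Distance in frame 2: 7.2.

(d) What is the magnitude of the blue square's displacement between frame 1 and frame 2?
0.7

The blue square moved from (3.1, 10.4) to (2.5, 10.0), a distance of √(0.6² + 0.4²) ≈ 0.7.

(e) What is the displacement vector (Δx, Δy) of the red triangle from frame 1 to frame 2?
(-0.5, 1.7)

The red triangle was at (6.1, 1.8) in frame 1 and (5.6, 3.5) in frame 2.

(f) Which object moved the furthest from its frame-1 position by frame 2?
the yellow star

(moved 3.9; next 3.2)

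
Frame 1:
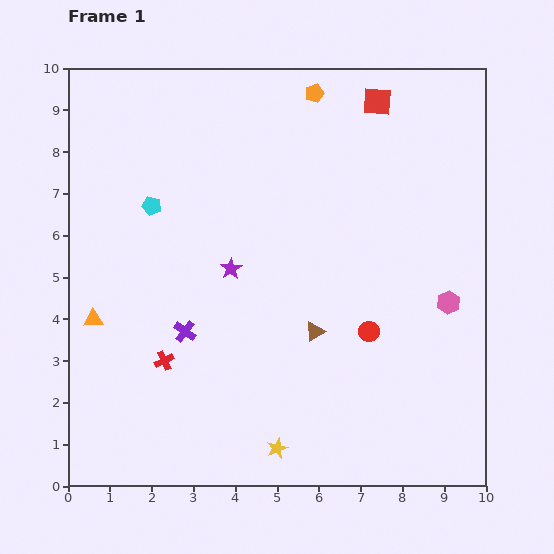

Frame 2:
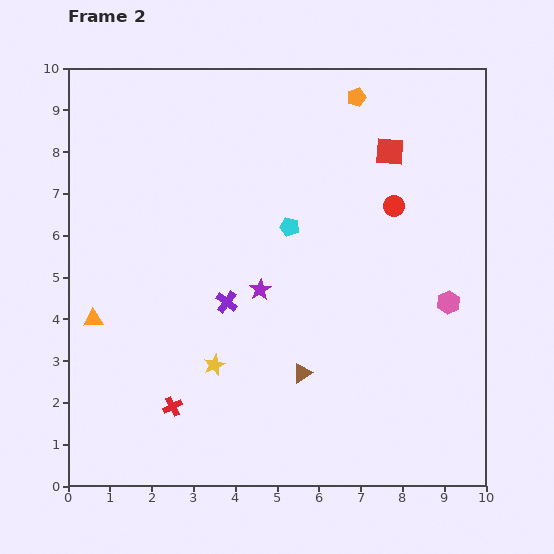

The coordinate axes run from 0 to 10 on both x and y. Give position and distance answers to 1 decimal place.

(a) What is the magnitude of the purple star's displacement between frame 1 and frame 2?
0.9

The purple star moved from (3.9, 5.2) to (4.6, 4.7), a distance of √(0.7² + 0.5²) ≈ 0.9.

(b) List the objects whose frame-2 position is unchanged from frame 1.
the orange triangle, the pink hexagon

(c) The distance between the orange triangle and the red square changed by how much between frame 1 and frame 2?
-0.5

Distance in frame 1: 8.6. Distance in frame 2: 8.1.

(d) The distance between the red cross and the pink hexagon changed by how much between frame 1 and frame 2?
+0.2

Distance in frame 1: 6.9. Distance in frame 2: 7.1.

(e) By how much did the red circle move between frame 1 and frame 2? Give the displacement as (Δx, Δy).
(0.6, 3.0)

The red circle was at (7.2, 3.7) in frame 1 and (7.8, 6.7) in frame 2.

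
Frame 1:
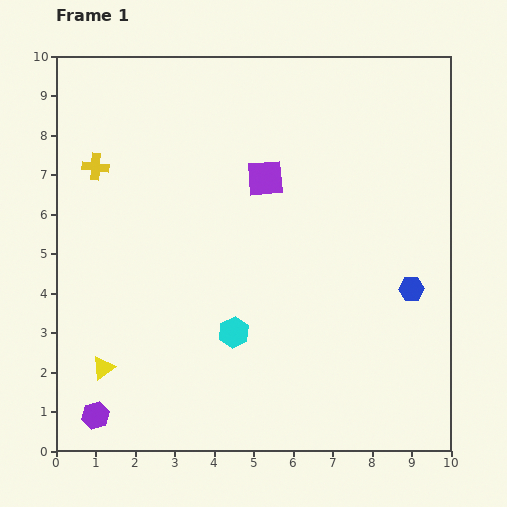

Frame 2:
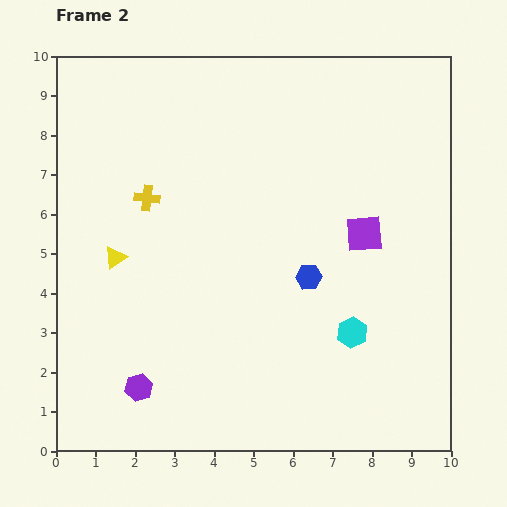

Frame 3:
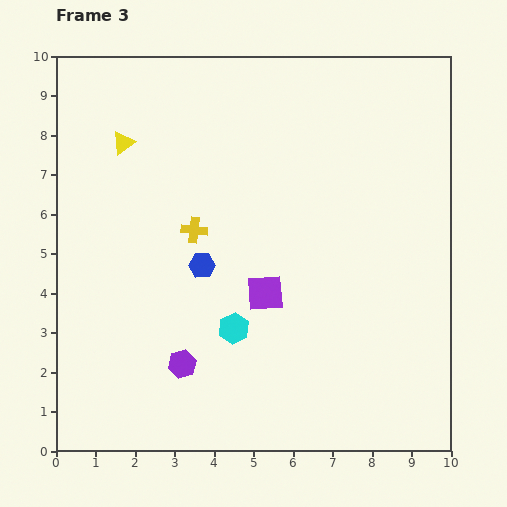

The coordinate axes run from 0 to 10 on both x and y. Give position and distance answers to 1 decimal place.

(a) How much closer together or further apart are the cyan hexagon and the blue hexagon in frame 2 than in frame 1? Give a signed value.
-2.8

Distance in frame 1: 4.6. Distance in frame 2: 1.8.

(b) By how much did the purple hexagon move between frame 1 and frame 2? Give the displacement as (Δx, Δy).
(1.1, 0.7)

The purple hexagon was at (1.0, 0.9) in frame 1 and (2.1, 1.6) in frame 2.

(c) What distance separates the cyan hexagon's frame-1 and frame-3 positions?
0.1

The cyan hexagon moved from (4.5, 3.0) to (4.5, 3.1), a distance of √(0.0² + 0.1²) ≈ 0.1.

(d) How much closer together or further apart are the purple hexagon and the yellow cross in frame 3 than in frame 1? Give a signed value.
-2.9

Distance in frame 1: 6.3. Distance in frame 3: 3.4.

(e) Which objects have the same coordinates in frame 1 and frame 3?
none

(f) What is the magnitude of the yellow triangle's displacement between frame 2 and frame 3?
2.9

The yellow triangle moved from (1.5, 4.9) to (1.7, 7.8), a distance of √(0.2² + 2.9²) ≈ 2.9.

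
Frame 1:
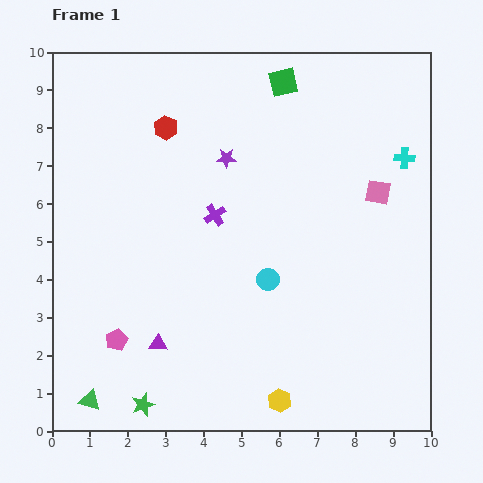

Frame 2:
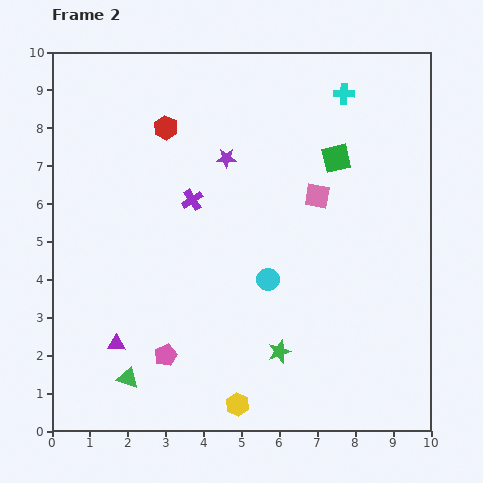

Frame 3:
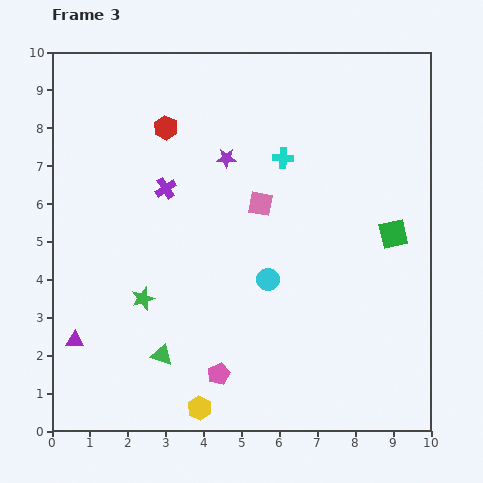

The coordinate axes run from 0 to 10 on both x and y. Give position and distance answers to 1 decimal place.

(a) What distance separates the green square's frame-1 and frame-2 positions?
2.4

The green square moved from (6.1, 9.2) to (7.5, 7.2), a distance of √(1.4² + 2.0²) ≈ 2.4.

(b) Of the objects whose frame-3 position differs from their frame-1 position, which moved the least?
the purple cross

(moved 1.5)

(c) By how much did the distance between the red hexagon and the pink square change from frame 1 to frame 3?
-2.7

Distance in frame 1: 5.9. Distance in frame 3: 3.2.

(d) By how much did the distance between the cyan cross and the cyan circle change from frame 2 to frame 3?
-2.1

Distance in frame 2: 5.3. Distance in frame 3: 3.2.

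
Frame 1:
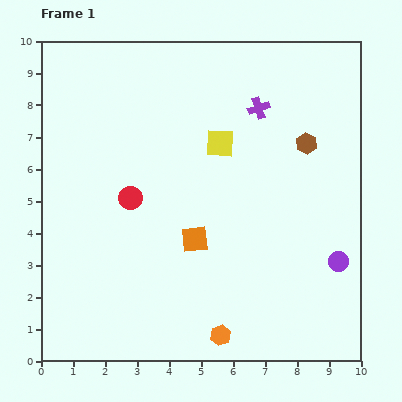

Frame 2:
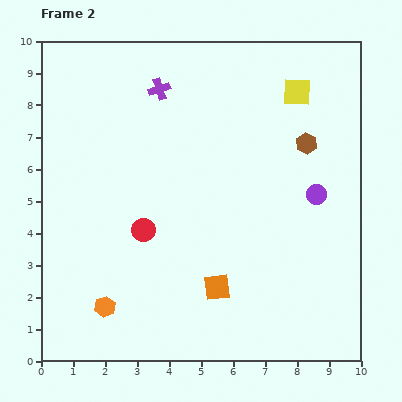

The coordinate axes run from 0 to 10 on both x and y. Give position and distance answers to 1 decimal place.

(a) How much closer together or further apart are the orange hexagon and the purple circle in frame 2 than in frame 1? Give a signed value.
+3.1

Distance in frame 1: 4.4. Distance in frame 2: 7.5.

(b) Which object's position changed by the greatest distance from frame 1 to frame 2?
the orange hexagon

(moved 3.7; next 3.2)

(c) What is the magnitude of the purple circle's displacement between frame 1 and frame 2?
2.2

The purple circle moved from (9.3, 3.1) to (8.6, 5.2), a distance of √(0.7² + 2.1²) ≈ 2.2.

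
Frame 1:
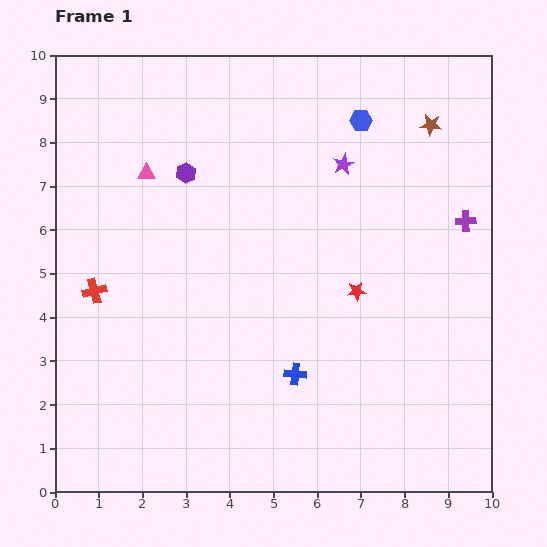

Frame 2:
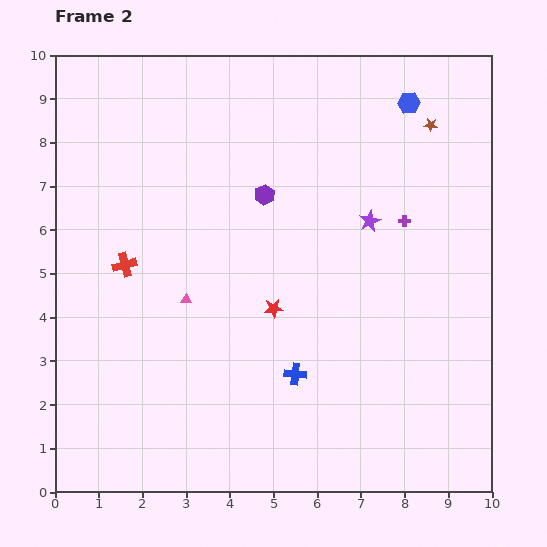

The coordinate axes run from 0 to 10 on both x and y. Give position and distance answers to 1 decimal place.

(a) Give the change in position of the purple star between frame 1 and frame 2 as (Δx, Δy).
(0.6, -1.3)

The purple star was at (6.6, 7.5) in frame 1 and (7.2, 6.2) in frame 2.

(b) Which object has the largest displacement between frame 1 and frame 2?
the pink triangle

(moved 3.0; next 1.9)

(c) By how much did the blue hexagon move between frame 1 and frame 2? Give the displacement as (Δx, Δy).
(1.1, 0.4)

The blue hexagon was at (7.0, 8.5) in frame 1 and (8.1, 8.9) in frame 2.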